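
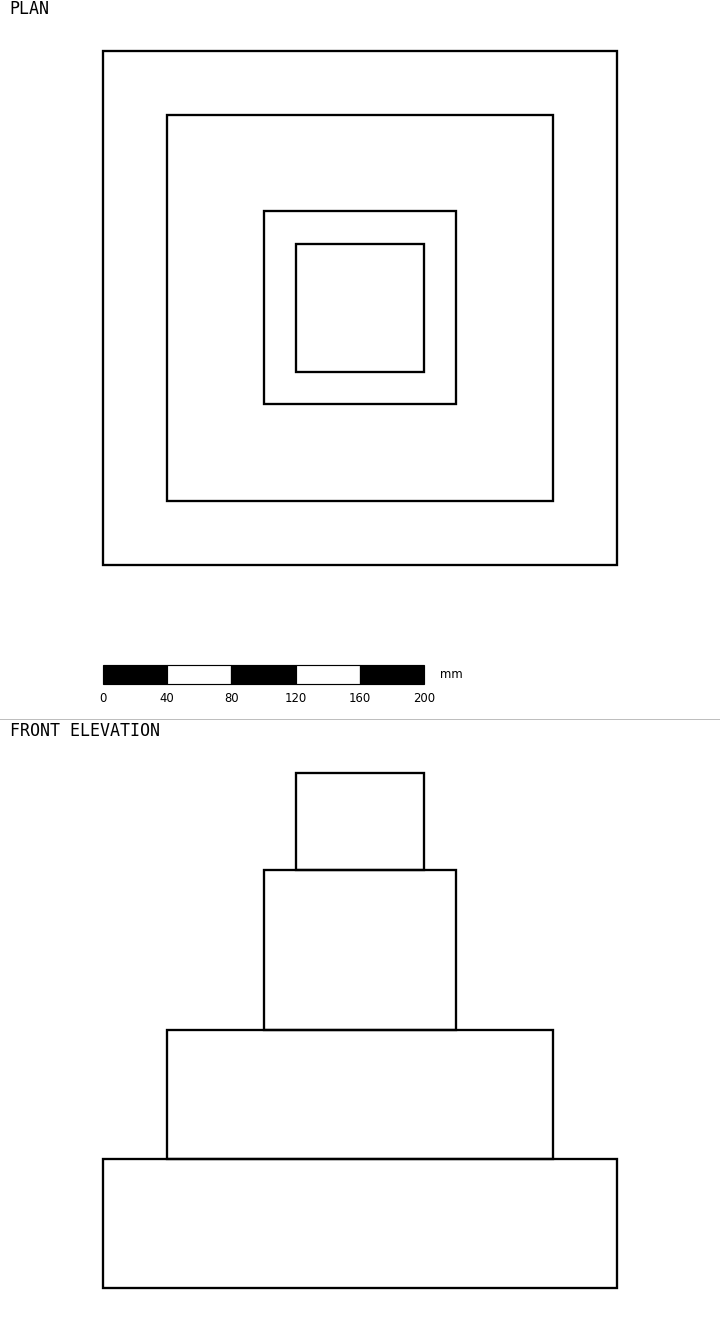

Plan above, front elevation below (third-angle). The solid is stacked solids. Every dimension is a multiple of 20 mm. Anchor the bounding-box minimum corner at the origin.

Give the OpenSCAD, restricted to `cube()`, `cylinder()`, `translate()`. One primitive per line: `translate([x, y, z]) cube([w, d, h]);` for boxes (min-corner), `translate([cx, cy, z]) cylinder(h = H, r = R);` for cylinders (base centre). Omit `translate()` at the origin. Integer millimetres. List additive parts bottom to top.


cube([320, 320, 80]);
translate([40, 40, 80]) cube([240, 240, 80]);
translate([100, 100, 160]) cube([120, 120, 100]);
translate([120, 120, 260]) cube([80, 80, 60]);


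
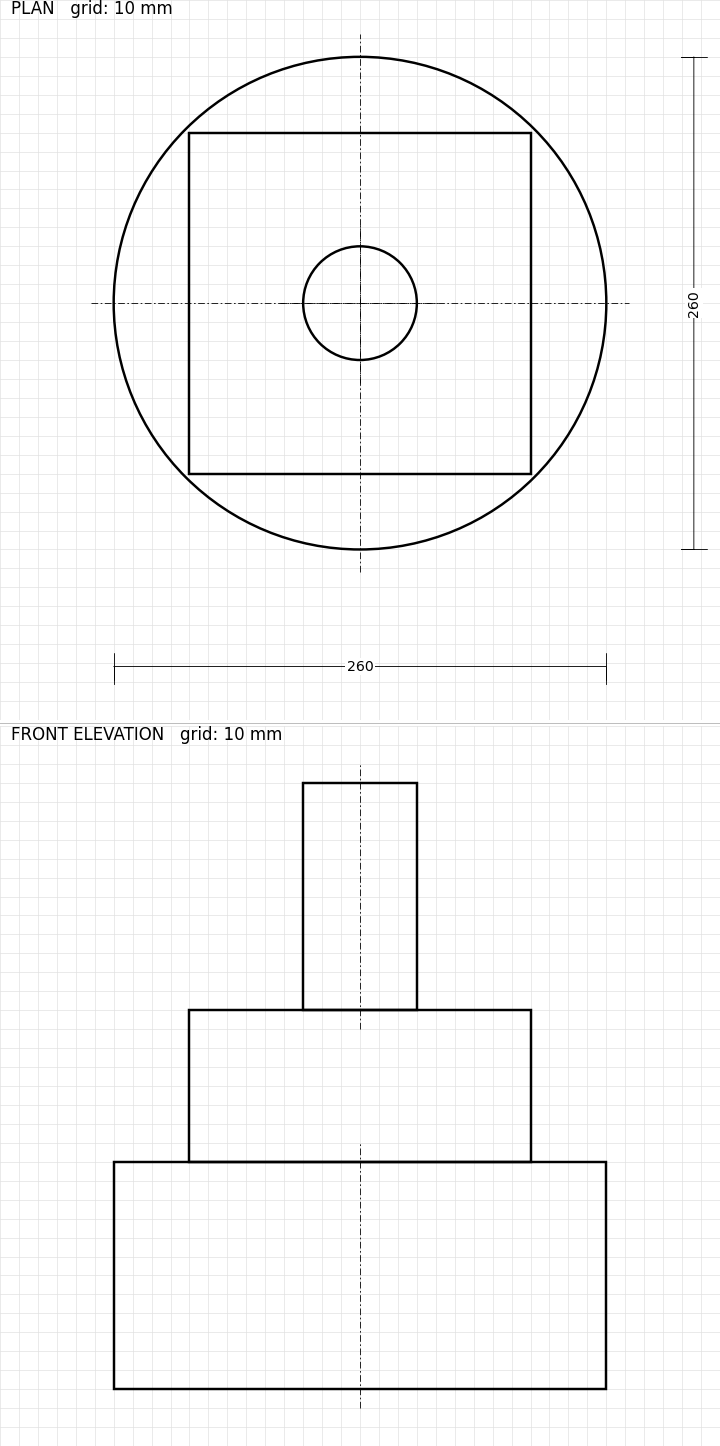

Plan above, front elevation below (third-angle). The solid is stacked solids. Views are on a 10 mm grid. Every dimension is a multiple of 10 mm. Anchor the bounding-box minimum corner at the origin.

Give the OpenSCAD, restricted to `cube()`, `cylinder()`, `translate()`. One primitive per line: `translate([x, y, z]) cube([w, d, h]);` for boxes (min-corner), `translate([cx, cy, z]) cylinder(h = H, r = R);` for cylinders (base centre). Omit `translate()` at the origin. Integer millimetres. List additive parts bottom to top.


translate([130, 130, 0]) cylinder(h = 120, r = 130);
translate([40, 40, 120]) cube([180, 180, 80]);
translate([130, 130, 200]) cylinder(h = 120, r = 30);


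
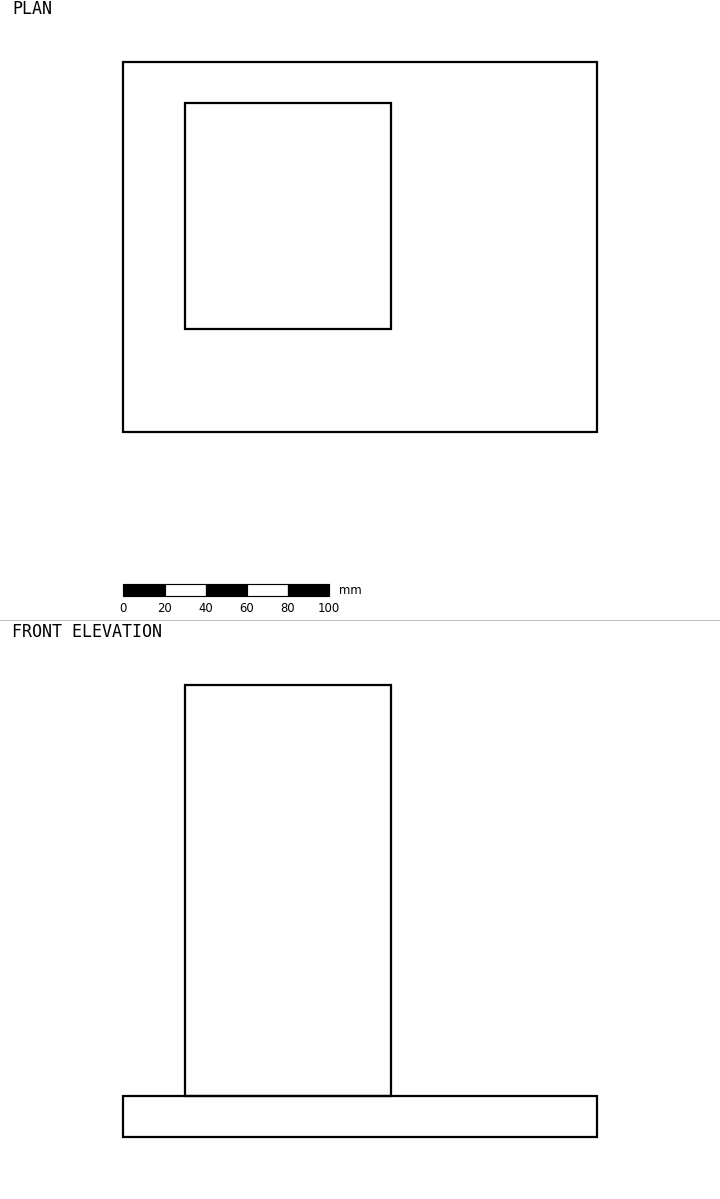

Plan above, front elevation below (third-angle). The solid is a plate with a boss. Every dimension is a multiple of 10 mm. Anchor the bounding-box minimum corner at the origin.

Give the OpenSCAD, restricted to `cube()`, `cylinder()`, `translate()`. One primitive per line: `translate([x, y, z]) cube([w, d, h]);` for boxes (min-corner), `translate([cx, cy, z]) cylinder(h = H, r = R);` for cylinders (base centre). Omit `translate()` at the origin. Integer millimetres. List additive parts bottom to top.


cube([230, 180, 20]);
translate([30, 50, 20]) cube([100, 110, 200]);


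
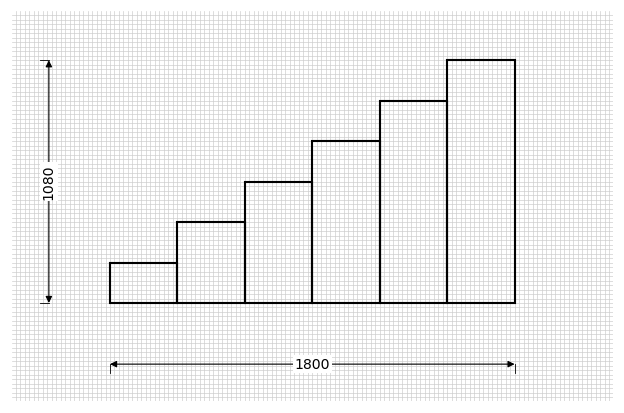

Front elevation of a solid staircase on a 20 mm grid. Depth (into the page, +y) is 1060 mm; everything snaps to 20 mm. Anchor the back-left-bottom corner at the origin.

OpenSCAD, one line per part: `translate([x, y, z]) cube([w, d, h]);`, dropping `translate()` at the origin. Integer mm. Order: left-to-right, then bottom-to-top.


cube([300, 1060, 180]);
translate([300, 0, 0]) cube([300, 1060, 360]);
translate([600, 0, 0]) cube([300, 1060, 540]);
translate([900, 0, 0]) cube([300, 1060, 720]);
translate([1200, 0, 0]) cube([300, 1060, 900]);
translate([1500, 0, 0]) cube([300, 1060, 1080]);


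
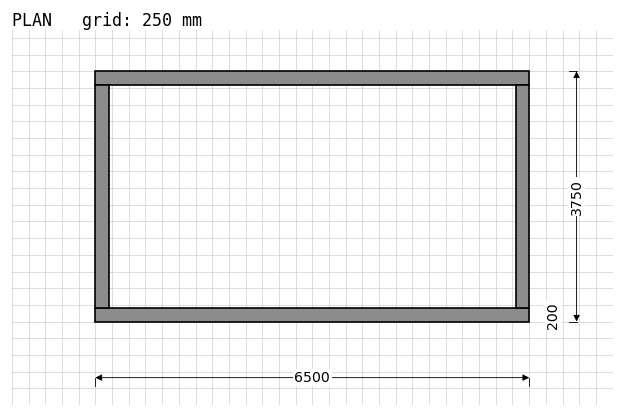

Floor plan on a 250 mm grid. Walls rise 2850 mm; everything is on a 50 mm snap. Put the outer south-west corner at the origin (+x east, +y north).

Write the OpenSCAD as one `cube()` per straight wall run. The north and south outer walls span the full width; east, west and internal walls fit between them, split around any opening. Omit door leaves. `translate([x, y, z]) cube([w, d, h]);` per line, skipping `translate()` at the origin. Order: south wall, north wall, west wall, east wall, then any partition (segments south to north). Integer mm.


cube([6500, 200, 2850]);
translate([0, 3550, 0]) cube([6500, 200, 2850]);
translate([0, 200, 0]) cube([200, 3350, 2850]);
translate([6300, 200, 0]) cube([200, 3350, 2850]);


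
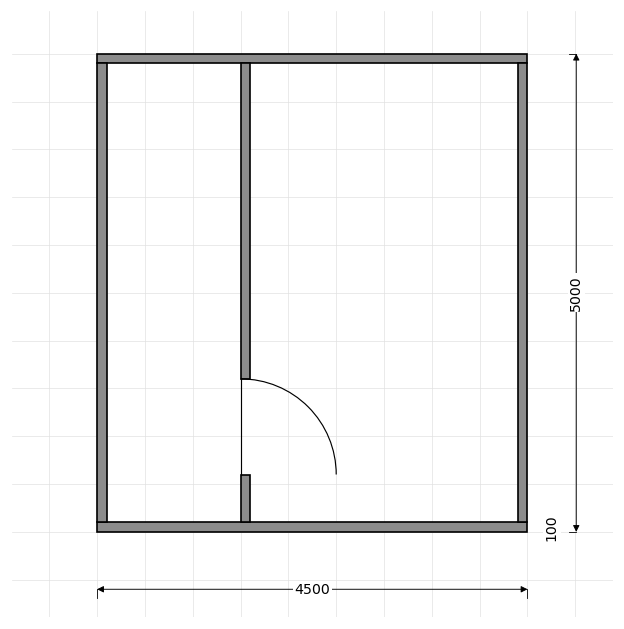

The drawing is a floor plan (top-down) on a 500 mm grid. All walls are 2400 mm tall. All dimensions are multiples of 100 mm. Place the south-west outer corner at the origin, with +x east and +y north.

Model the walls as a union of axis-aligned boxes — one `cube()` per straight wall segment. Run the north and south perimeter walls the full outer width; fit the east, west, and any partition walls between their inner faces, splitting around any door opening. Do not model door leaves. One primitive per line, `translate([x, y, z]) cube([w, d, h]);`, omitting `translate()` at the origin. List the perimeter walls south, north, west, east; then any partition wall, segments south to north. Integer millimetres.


cube([4500, 100, 2400]);
translate([0, 4900, 0]) cube([4500, 100, 2400]);
translate([0, 100, 0]) cube([100, 4800, 2400]);
translate([4400, 100, 0]) cube([100, 4800, 2400]);
translate([1500, 100, 0]) cube([100, 500, 2400]);
translate([1500, 1600, 0]) cube([100, 3300, 2400]);


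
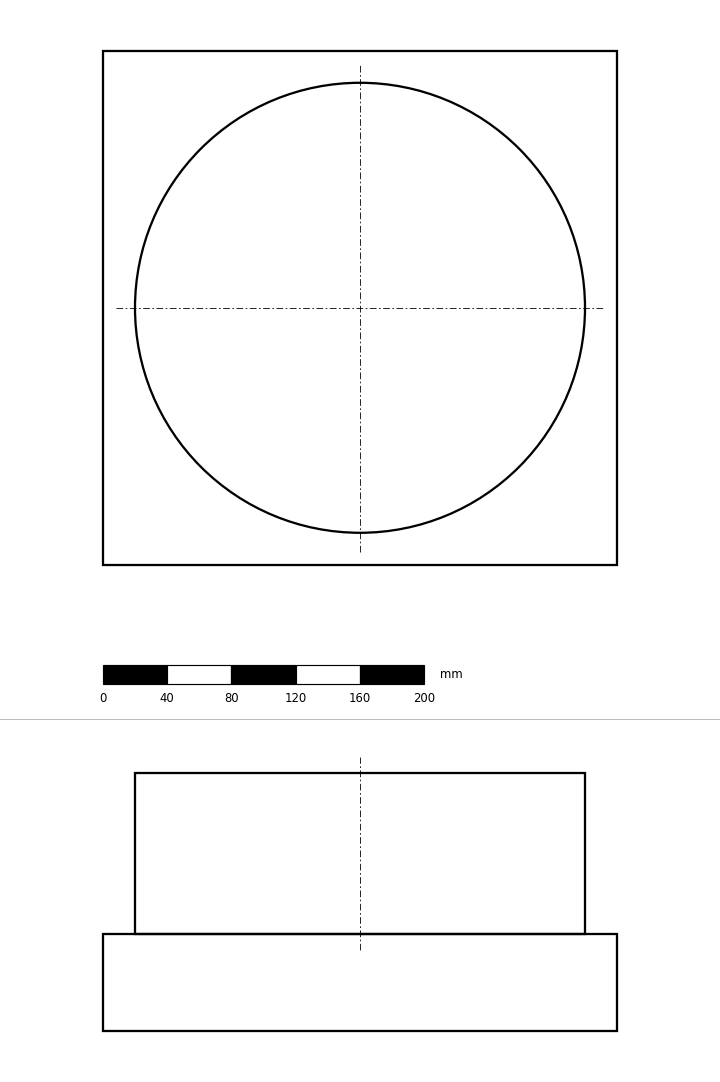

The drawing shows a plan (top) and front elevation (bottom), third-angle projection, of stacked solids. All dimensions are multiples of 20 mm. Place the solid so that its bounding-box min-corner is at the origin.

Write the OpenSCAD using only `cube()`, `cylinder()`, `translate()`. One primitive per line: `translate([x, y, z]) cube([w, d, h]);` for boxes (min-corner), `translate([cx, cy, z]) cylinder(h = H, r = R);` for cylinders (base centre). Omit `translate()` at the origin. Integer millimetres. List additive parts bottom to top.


cube([320, 320, 60]);
translate([160, 160, 60]) cylinder(h = 100, r = 140);


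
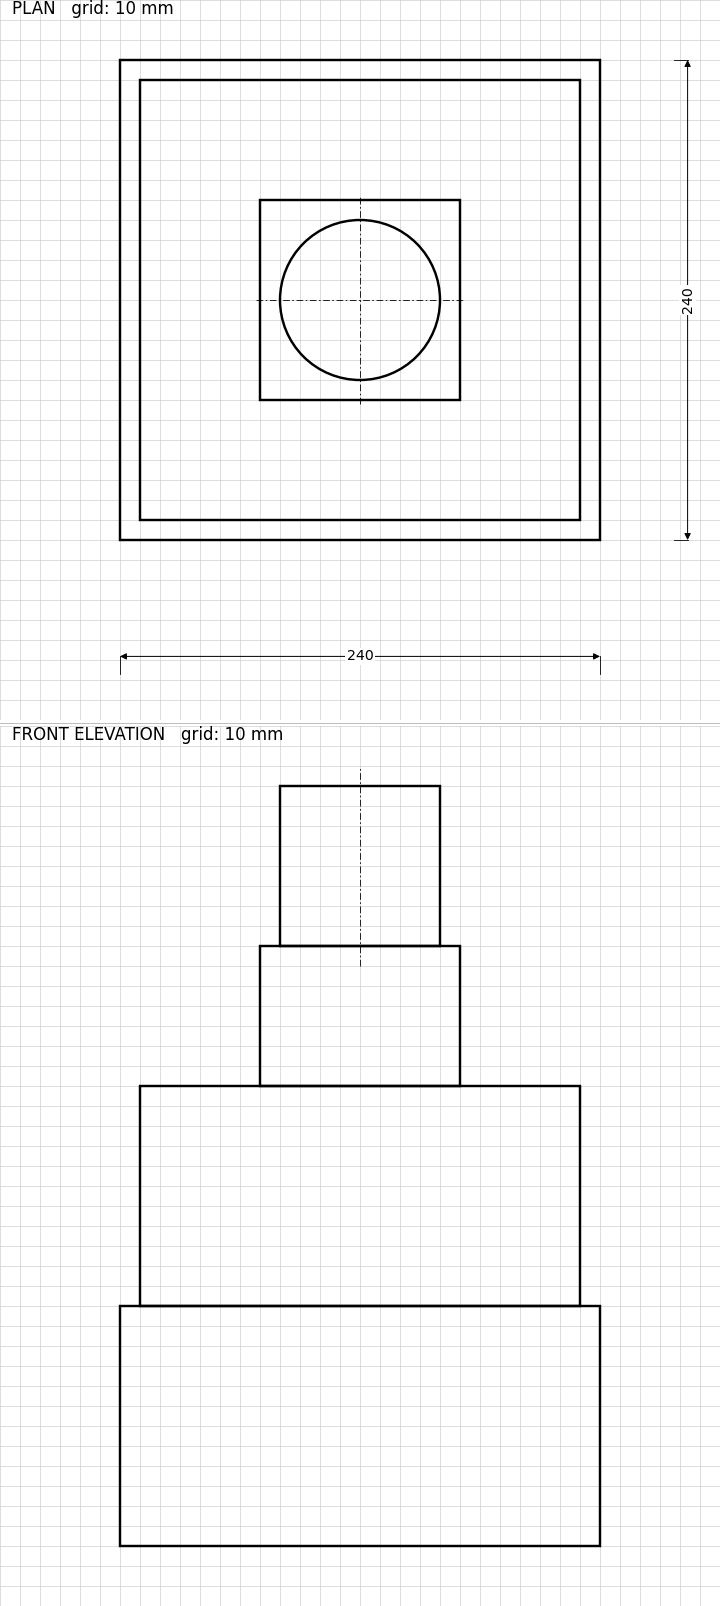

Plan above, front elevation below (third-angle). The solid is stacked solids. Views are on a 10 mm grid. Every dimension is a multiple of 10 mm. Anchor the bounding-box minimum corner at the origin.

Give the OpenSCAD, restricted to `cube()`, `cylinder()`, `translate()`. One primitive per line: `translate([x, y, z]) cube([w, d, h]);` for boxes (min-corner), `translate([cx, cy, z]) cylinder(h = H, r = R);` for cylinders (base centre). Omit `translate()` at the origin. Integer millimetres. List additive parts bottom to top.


cube([240, 240, 120]);
translate([10, 10, 120]) cube([220, 220, 110]);
translate([70, 70, 230]) cube([100, 100, 70]);
translate([120, 120, 300]) cylinder(h = 80, r = 40);


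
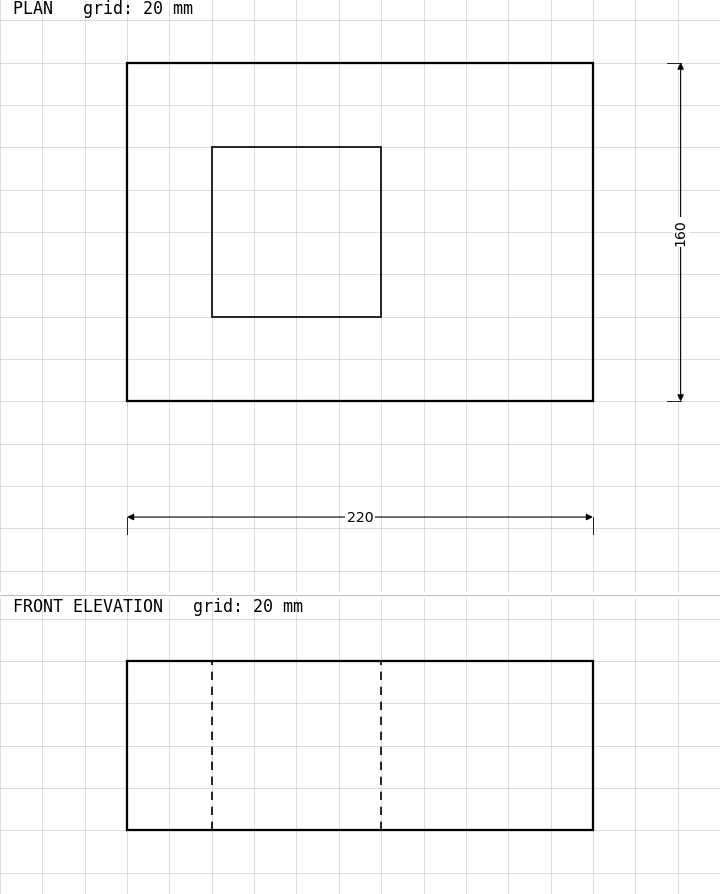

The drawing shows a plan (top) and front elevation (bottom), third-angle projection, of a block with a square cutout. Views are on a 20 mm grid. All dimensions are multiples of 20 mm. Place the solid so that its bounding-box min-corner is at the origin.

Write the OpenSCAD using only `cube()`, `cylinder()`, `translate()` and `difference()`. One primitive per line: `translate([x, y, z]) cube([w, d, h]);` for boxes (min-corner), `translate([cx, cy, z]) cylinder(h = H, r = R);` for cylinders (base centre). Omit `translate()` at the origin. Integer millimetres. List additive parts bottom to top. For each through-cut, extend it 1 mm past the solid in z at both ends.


difference() {
  cube([220, 160, 80]);
  translate([40, 40, -1]) cube([80, 80, 82]);
}


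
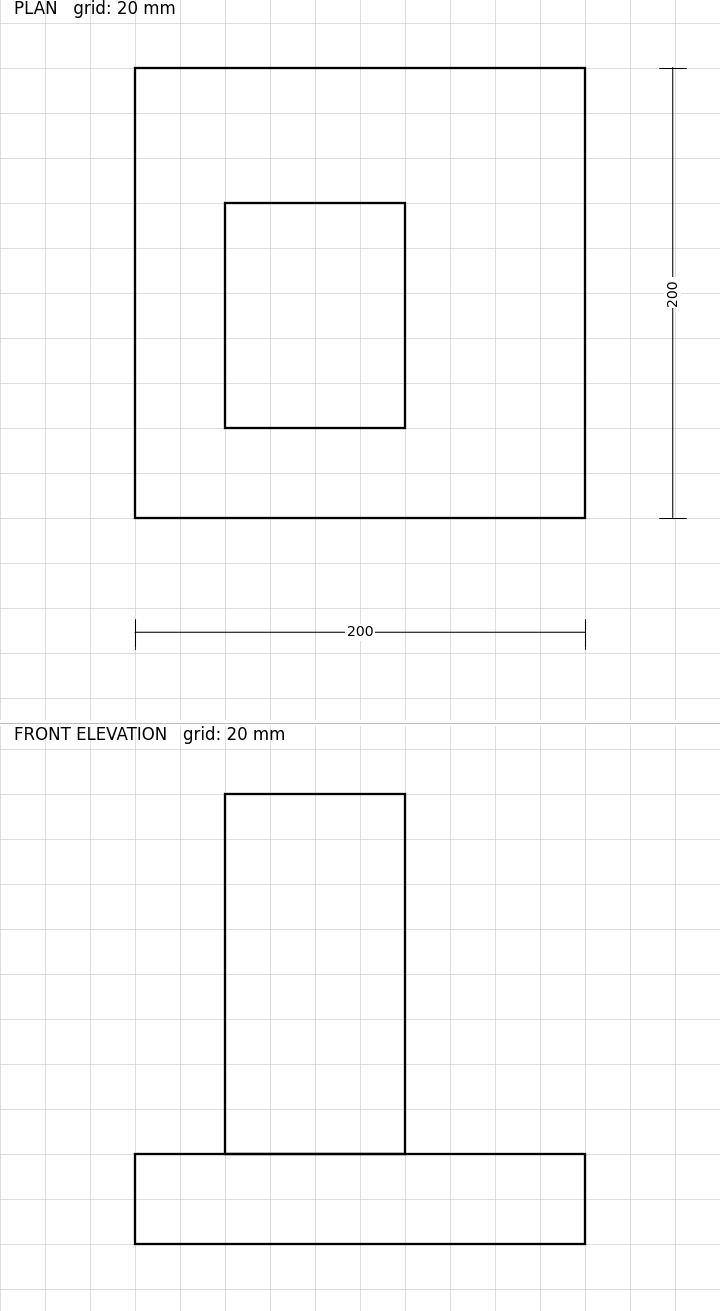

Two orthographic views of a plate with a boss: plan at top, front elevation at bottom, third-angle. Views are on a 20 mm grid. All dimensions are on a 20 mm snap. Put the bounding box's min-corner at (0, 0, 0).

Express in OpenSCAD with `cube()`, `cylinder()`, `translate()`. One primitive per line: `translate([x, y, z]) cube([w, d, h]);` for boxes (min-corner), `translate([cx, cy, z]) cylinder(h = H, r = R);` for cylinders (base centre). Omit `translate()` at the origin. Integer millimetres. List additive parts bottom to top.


cube([200, 200, 40]);
translate([40, 40, 40]) cube([80, 100, 160]);


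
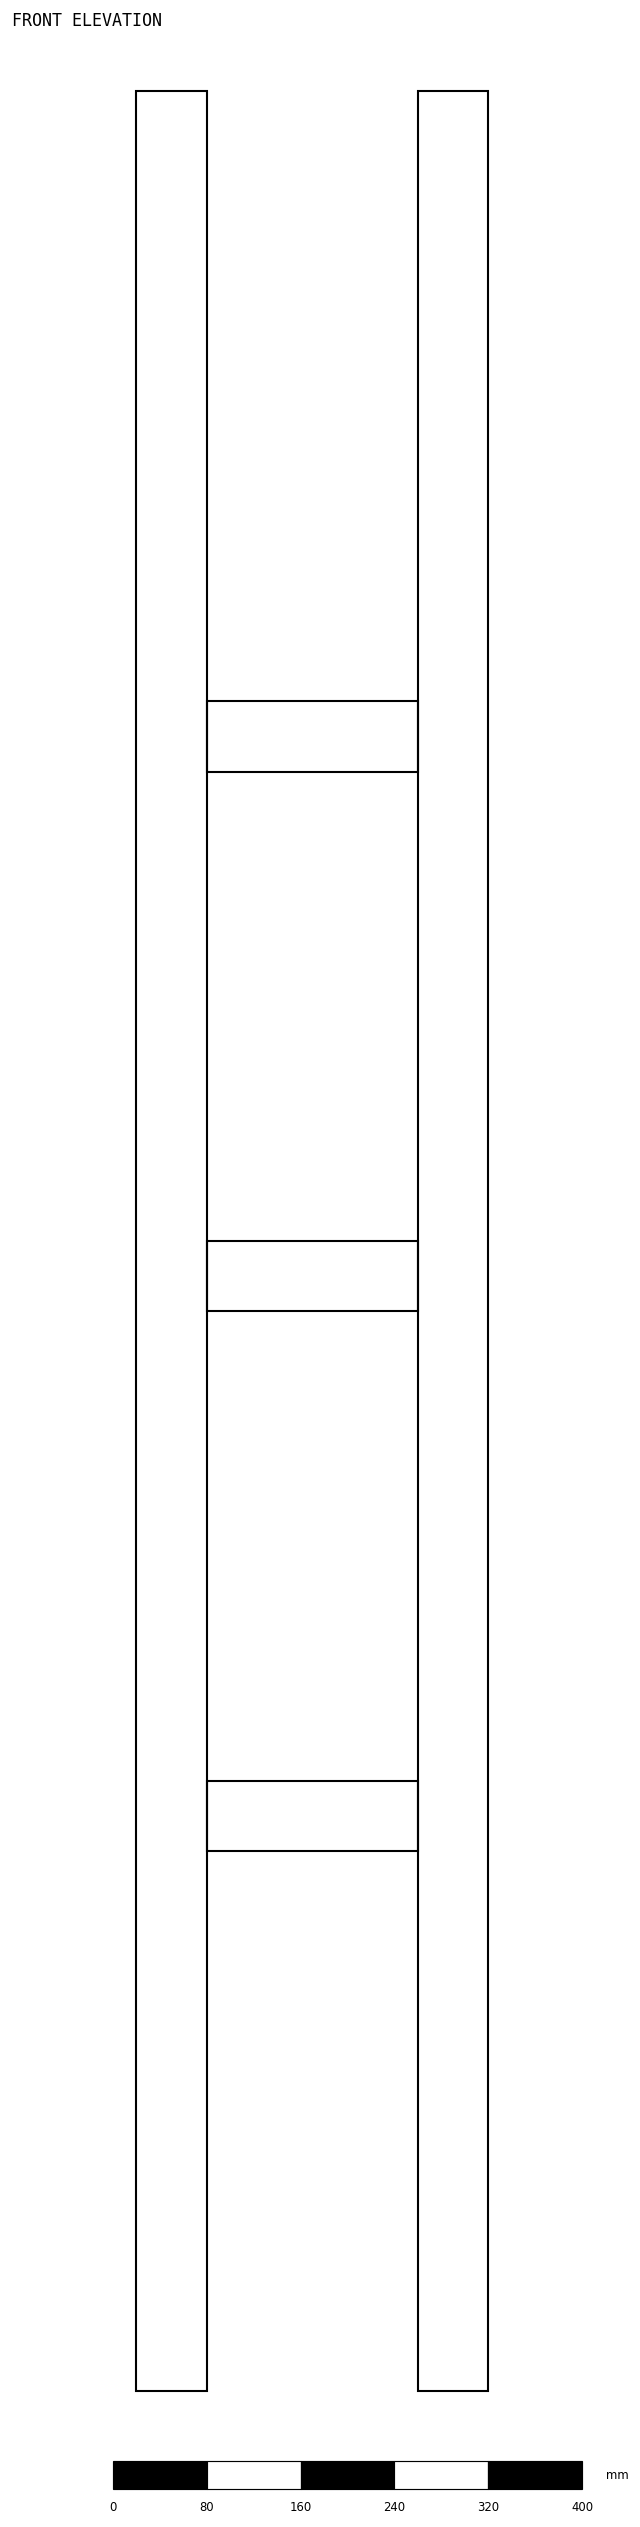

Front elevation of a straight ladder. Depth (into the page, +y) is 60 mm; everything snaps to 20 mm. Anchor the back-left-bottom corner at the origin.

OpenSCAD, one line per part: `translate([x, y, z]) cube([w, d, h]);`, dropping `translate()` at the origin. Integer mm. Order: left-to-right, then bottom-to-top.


cube([60, 60, 1960]);
translate([60, 0, 460]) cube([180, 60, 60]);
translate([60, 0, 920]) cube([180, 60, 60]);
translate([60, 0, 1380]) cube([180, 60, 60]);
translate([240, 0, 0]) cube([60, 60, 1960]);


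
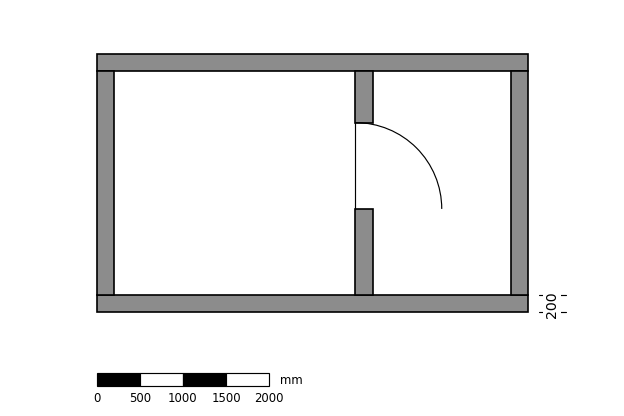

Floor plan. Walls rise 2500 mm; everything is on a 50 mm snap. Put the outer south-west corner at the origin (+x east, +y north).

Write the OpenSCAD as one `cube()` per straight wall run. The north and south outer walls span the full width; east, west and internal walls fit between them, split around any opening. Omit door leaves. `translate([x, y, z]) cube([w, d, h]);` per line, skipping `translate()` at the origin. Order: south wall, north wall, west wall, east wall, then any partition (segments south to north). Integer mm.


cube([5000, 200, 2500]);
translate([0, 2800, 0]) cube([5000, 200, 2500]);
translate([0, 200, 0]) cube([200, 2600, 2500]);
translate([4800, 200, 0]) cube([200, 2600, 2500]);
translate([3000, 200, 0]) cube([200, 1000, 2500]);
translate([3000, 2200, 0]) cube([200, 600, 2500]);


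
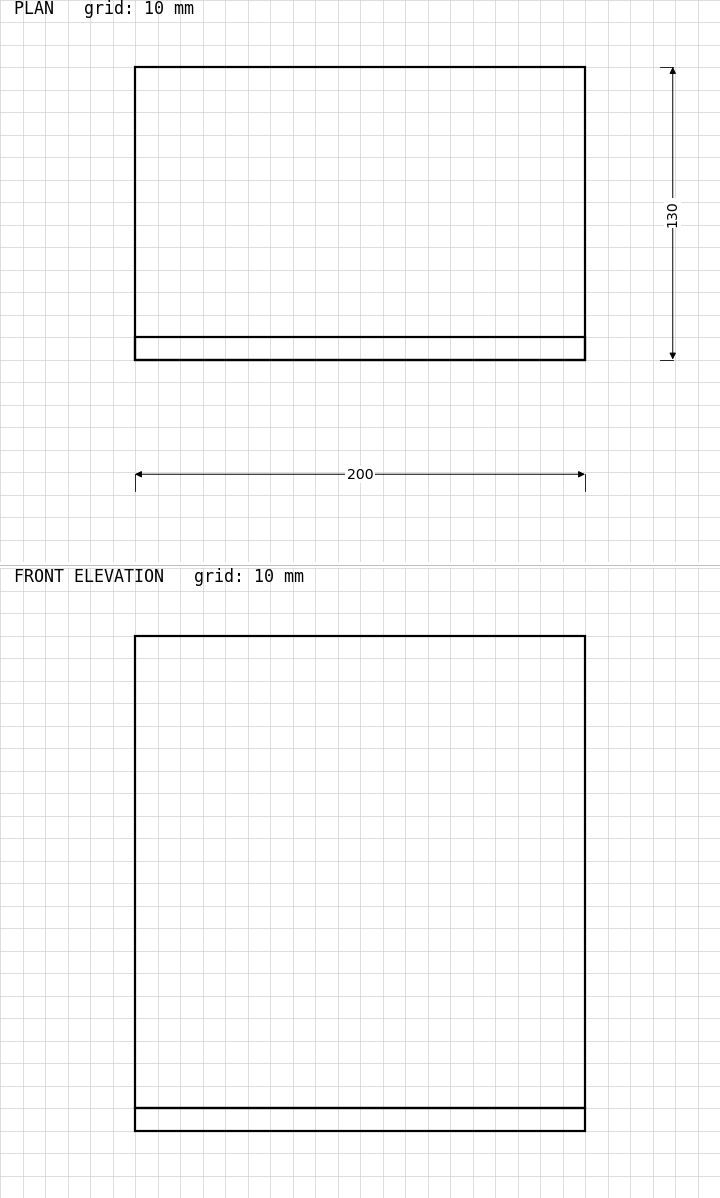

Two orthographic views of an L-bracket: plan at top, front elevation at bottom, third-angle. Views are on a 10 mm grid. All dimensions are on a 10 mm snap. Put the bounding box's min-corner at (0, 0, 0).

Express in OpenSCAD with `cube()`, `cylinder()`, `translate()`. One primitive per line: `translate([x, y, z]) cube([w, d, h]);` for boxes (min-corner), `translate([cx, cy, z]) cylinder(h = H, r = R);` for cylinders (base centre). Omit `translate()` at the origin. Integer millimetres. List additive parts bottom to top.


cube([200, 130, 10]);
translate([0, 0, 10]) cube([200, 10, 210]);


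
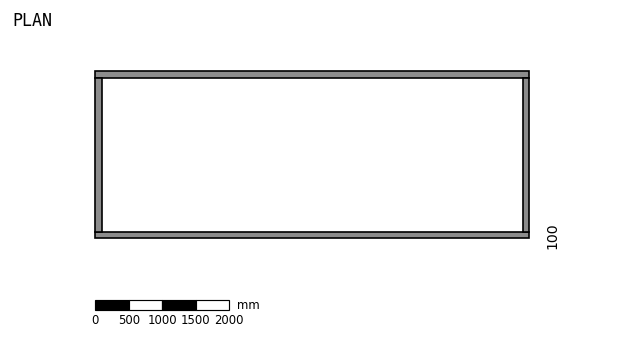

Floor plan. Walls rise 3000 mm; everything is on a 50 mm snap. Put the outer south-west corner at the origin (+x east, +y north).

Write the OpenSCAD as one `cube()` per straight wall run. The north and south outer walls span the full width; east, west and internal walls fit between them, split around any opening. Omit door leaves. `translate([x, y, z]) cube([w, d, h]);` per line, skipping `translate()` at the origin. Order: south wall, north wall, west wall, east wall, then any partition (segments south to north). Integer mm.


cube([6500, 100, 3000]);
translate([0, 2400, 0]) cube([6500, 100, 3000]);
translate([0, 100, 0]) cube([100, 2300, 3000]);
translate([6400, 100, 0]) cube([100, 2300, 3000]);


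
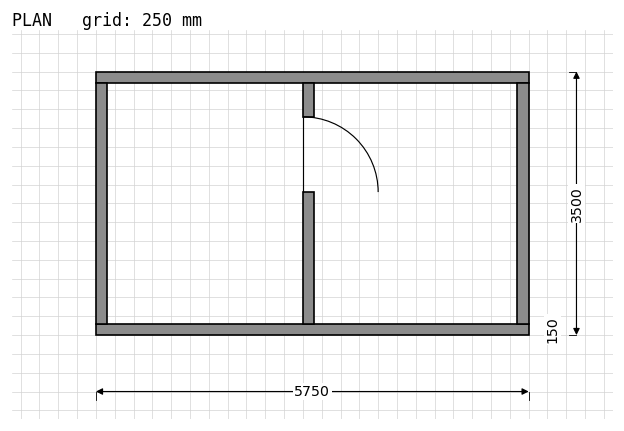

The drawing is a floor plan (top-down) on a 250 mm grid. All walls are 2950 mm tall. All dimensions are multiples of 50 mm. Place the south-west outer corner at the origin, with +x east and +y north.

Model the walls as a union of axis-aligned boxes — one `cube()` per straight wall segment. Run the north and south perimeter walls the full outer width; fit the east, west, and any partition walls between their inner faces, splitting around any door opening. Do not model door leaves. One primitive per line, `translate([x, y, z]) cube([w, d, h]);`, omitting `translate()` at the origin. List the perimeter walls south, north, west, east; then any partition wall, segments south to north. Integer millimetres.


cube([5750, 150, 2950]);
translate([0, 3350, 0]) cube([5750, 150, 2950]);
translate([0, 150, 0]) cube([150, 3200, 2950]);
translate([5600, 150, 0]) cube([150, 3200, 2950]);
translate([2750, 150, 0]) cube([150, 1750, 2950]);
translate([2750, 2900, 0]) cube([150, 450, 2950]);


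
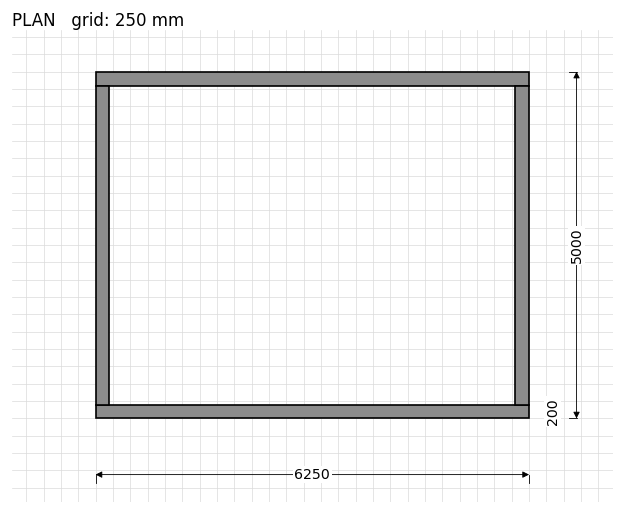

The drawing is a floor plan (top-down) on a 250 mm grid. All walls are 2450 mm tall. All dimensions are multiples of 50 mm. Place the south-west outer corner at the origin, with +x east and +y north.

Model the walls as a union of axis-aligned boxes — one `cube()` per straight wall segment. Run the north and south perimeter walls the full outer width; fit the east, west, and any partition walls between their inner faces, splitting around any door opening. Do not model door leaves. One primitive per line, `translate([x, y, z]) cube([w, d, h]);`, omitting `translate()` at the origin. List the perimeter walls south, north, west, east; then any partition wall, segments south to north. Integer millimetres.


cube([6250, 200, 2450]);
translate([0, 4800, 0]) cube([6250, 200, 2450]);
translate([0, 200, 0]) cube([200, 4600, 2450]);
translate([6050, 200, 0]) cube([200, 4600, 2450]);


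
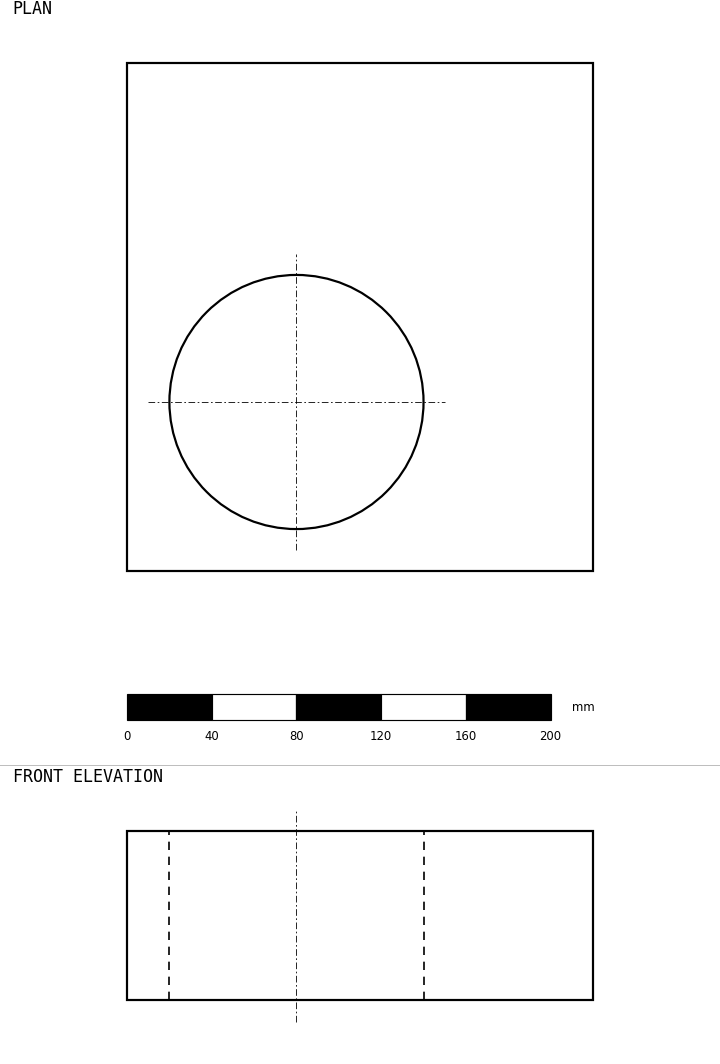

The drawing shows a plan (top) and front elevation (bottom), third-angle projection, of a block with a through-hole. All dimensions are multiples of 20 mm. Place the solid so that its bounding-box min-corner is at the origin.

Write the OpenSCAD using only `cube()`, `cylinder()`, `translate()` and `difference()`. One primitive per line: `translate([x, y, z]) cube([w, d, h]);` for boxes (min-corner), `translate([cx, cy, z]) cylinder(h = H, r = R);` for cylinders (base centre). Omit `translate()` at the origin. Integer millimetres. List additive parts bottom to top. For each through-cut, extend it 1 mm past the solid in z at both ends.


difference() {
  cube([220, 240, 80]);
  translate([80, 80, -1]) cylinder(h = 82, r = 60);
}


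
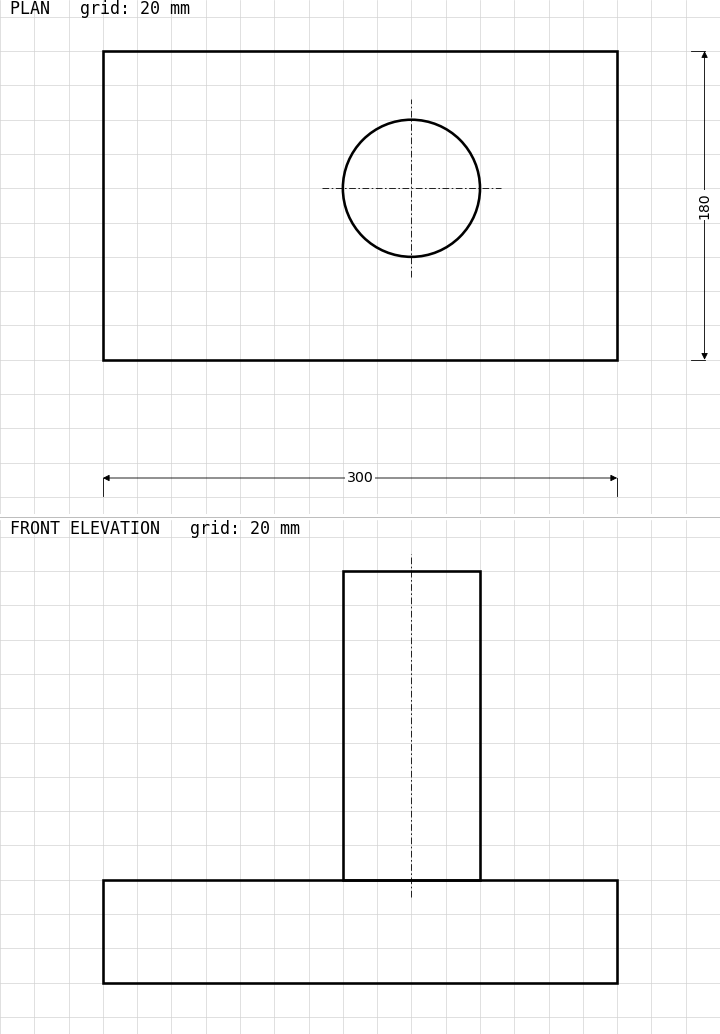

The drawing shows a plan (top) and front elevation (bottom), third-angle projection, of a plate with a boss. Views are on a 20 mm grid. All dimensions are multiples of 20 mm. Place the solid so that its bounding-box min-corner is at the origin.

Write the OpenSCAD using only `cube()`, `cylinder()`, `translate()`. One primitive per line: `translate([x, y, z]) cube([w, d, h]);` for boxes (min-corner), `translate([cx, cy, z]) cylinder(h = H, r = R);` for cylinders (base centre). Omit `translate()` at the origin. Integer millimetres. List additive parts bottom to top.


cube([300, 180, 60]);
translate([180, 100, 60]) cylinder(h = 180, r = 40);


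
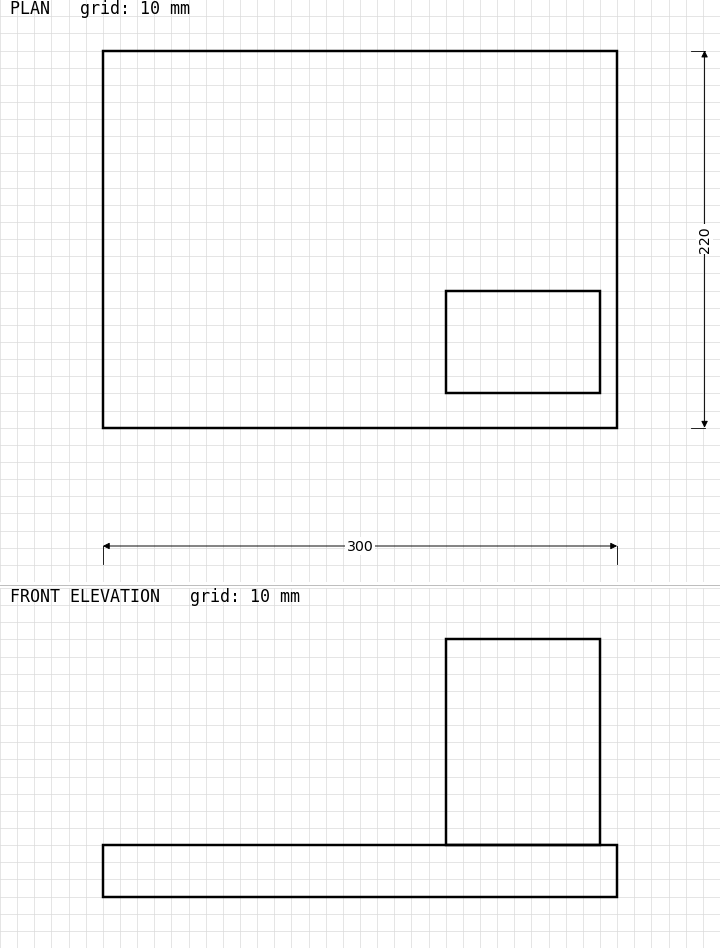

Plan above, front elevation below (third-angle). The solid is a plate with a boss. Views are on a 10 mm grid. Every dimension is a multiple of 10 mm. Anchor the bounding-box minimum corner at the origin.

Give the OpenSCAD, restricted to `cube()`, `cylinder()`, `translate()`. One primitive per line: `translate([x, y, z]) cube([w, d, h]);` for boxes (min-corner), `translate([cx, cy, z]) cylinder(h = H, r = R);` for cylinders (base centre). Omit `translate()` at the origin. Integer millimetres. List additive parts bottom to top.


cube([300, 220, 30]);
translate([200, 20, 30]) cube([90, 60, 120]);


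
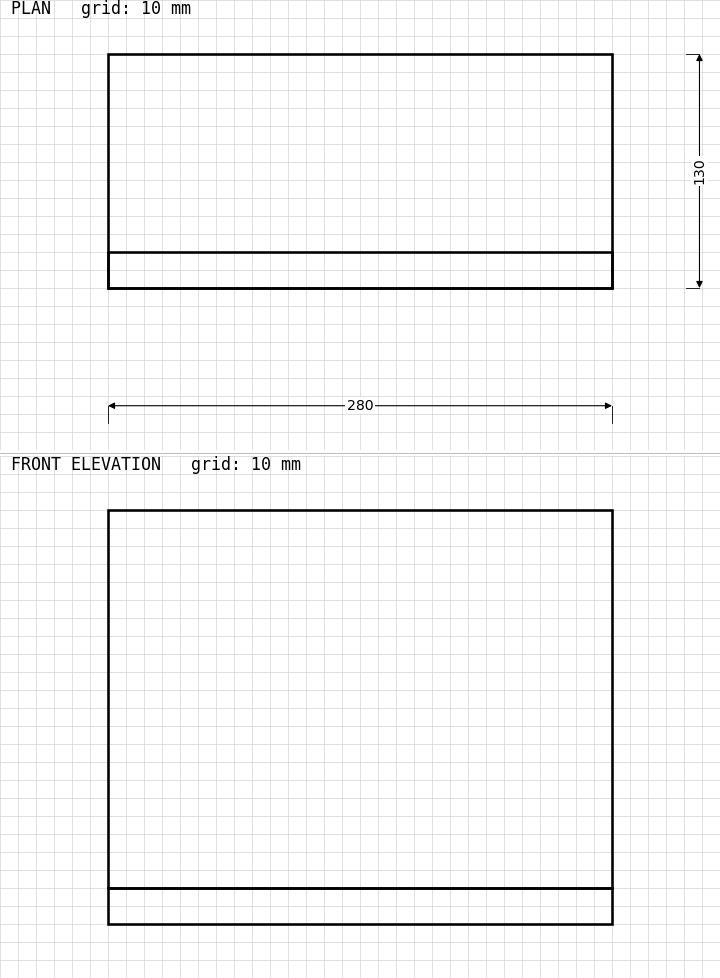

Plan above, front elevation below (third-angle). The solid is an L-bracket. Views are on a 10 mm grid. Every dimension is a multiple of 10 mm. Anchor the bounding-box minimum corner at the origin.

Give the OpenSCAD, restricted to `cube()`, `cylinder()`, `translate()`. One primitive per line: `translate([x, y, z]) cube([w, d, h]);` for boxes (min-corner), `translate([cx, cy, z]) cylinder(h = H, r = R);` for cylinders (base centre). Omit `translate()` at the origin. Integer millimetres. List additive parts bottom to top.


cube([280, 130, 20]);
translate([0, 0, 20]) cube([280, 20, 210]);


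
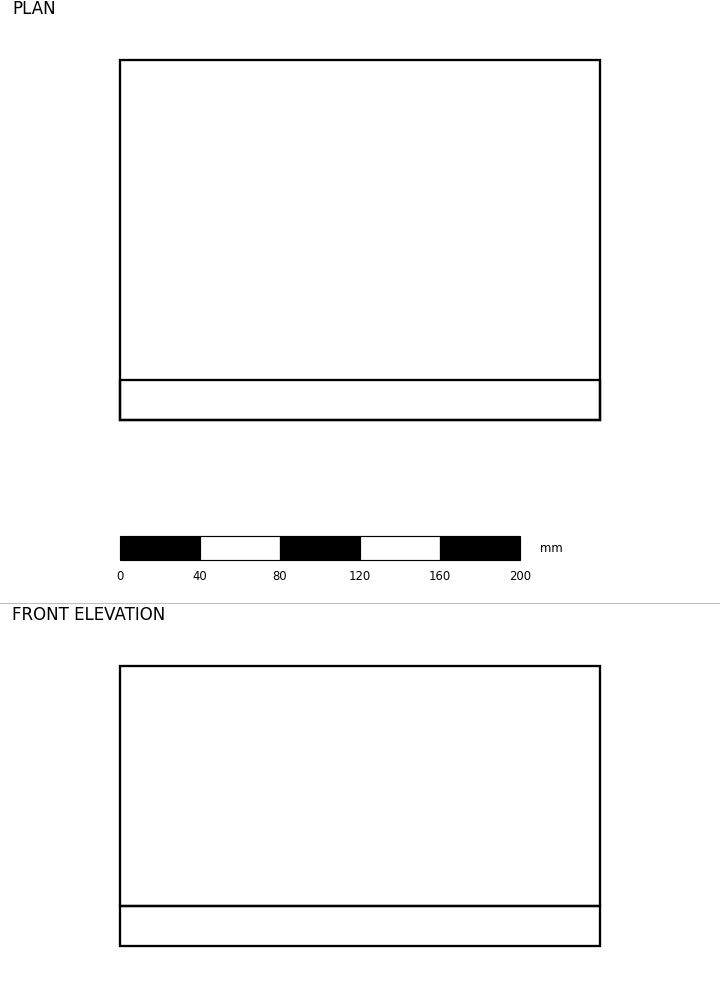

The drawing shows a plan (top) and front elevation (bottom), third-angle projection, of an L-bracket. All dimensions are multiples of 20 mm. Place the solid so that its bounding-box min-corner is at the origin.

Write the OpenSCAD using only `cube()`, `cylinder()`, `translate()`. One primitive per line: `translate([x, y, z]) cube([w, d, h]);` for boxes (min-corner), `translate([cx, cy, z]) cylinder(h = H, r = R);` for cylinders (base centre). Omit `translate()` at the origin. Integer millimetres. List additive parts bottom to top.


cube([240, 180, 20]);
translate([0, 0, 20]) cube([240, 20, 120]);


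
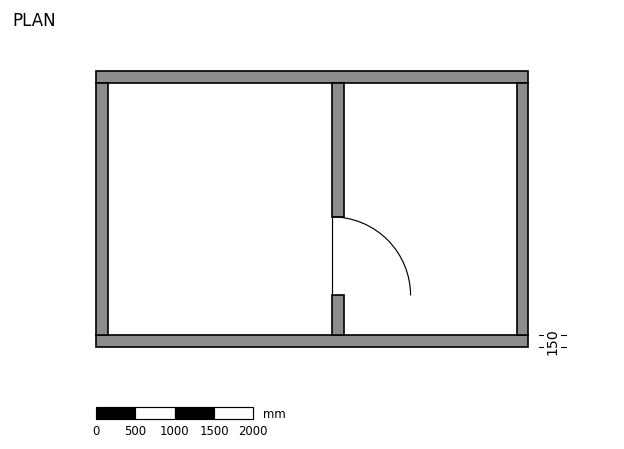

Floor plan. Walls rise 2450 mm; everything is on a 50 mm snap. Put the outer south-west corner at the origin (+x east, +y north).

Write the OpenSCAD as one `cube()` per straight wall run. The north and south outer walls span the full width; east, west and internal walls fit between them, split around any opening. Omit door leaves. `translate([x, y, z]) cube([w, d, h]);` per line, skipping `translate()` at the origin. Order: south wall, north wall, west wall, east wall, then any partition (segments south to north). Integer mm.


cube([5500, 150, 2450]);
translate([0, 3350, 0]) cube([5500, 150, 2450]);
translate([0, 150, 0]) cube([150, 3200, 2450]);
translate([5350, 150, 0]) cube([150, 3200, 2450]);
translate([3000, 150, 0]) cube([150, 500, 2450]);
translate([3000, 1650, 0]) cube([150, 1700, 2450]);


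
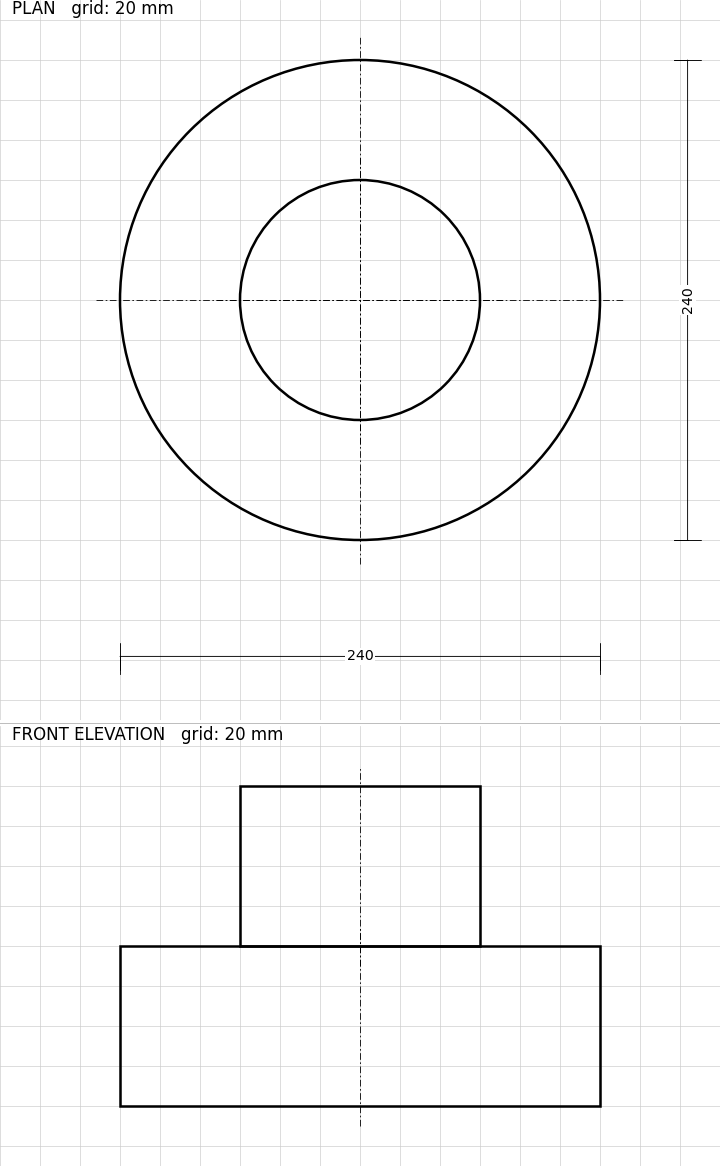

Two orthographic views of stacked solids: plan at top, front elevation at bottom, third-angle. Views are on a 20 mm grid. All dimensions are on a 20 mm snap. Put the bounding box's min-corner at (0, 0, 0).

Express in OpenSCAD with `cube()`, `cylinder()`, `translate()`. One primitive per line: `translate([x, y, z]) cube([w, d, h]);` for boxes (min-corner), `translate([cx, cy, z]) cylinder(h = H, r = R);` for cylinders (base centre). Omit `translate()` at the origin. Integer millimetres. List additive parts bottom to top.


translate([120, 120, 0]) cylinder(h = 80, r = 120);
translate([120, 120, 80]) cylinder(h = 80, r = 60);


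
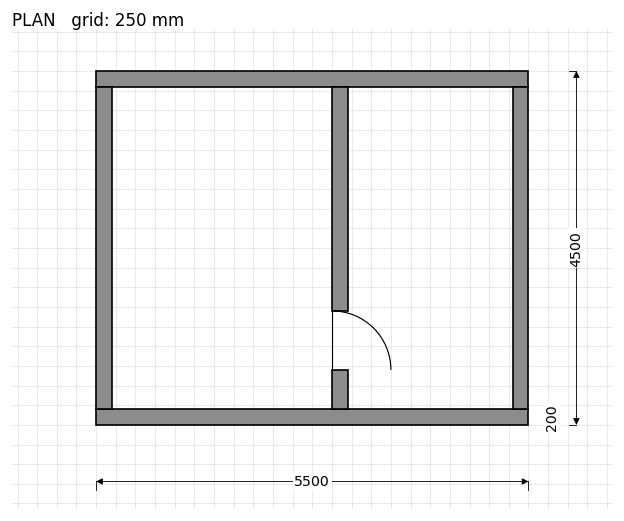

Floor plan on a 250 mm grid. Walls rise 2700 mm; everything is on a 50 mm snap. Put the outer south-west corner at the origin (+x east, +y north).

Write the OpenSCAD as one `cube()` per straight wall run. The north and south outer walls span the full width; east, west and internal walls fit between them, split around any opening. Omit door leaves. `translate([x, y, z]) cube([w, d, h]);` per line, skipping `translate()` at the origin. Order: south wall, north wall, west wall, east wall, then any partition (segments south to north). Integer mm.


cube([5500, 200, 2700]);
translate([0, 4300, 0]) cube([5500, 200, 2700]);
translate([0, 200, 0]) cube([200, 4100, 2700]);
translate([5300, 200, 0]) cube([200, 4100, 2700]);
translate([3000, 200, 0]) cube([200, 500, 2700]);
translate([3000, 1450, 0]) cube([200, 2850, 2700]);


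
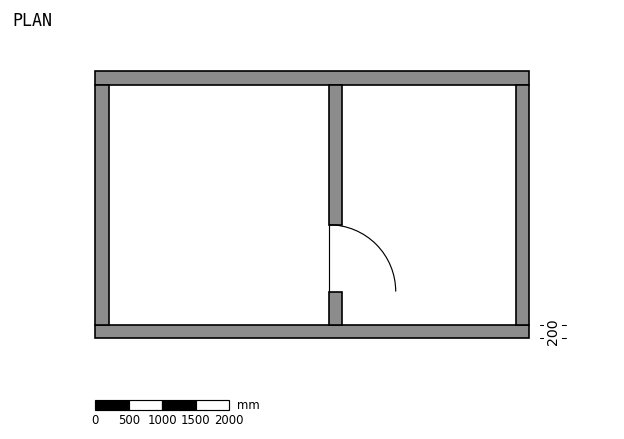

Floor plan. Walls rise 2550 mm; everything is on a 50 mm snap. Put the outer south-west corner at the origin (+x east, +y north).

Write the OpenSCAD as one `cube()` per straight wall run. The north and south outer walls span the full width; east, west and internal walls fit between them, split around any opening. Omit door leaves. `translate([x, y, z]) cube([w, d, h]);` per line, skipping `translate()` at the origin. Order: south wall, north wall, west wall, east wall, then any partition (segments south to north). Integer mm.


cube([6500, 200, 2550]);
translate([0, 3800, 0]) cube([6500, 200, 2550]);
translate([0, 200, 0]) cube([200, 3600, 2550]);
translate([6300, 200, 0]) cube([200, 3600, 2550]);
translate([3500, 200, 0]) cube([200, 500, 2550]);
translate([3500, 1700, 0]) cube([200, 2100, 2550]);


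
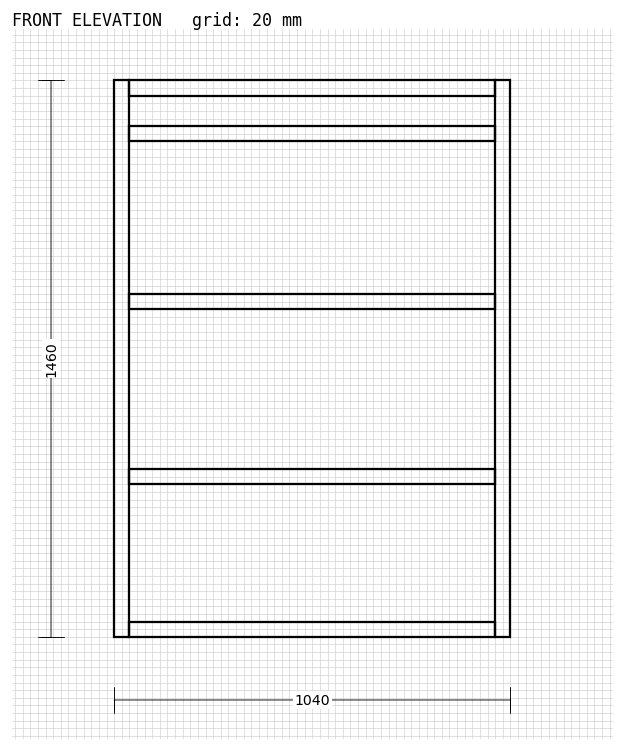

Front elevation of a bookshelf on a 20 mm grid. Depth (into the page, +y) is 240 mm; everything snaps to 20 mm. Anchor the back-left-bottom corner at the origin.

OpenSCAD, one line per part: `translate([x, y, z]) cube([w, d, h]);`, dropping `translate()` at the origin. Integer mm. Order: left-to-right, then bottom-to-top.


cube([40, 240, 1460]);
translate([40, 0, 0]) cube([960, 240, 40]);
translate([40, 0, 400]) cube([960, 240, 40]);
translate([40, 0, 860]) cube([960, 240, 40]);
translate([40, 0, 1300]) cube([960, 240, 40]);
translate([40, 0, 1420]) cube([960, 240, 40]);
translate([1000, 0, 0]) cube([40, 240, 1460]);


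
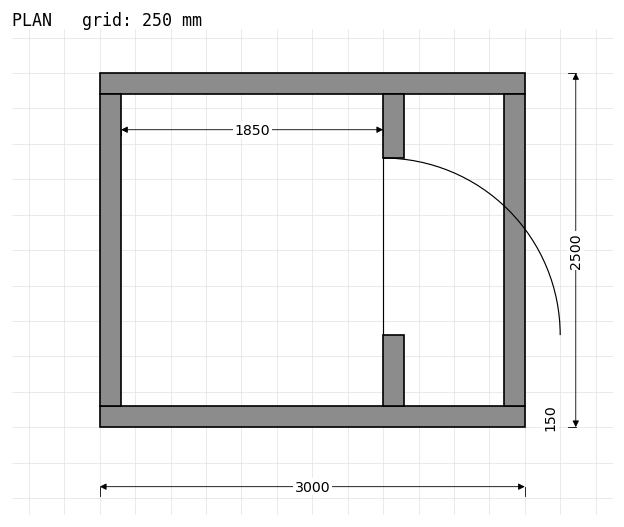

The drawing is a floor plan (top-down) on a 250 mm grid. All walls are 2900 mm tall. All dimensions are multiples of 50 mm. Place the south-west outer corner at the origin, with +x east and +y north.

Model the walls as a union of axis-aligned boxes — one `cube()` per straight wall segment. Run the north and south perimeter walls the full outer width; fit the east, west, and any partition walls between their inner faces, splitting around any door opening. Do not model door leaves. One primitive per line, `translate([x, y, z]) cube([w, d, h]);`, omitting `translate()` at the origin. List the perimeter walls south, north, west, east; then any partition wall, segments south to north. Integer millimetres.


cube([3000, 150, 2900]);
translate([0, 2350, 0]) cube([3000, 150, 2900]);
translate([0, 150, 0]) cube([150, 2200, 2900]);
translate([2850, 150, 0]) cube([150, 2200, 2900]);
translate([2000, 150, 0]) cube([150, 500, 2900]);
translate([2000, 1900, 0]) cube([150, 450, 2900]);


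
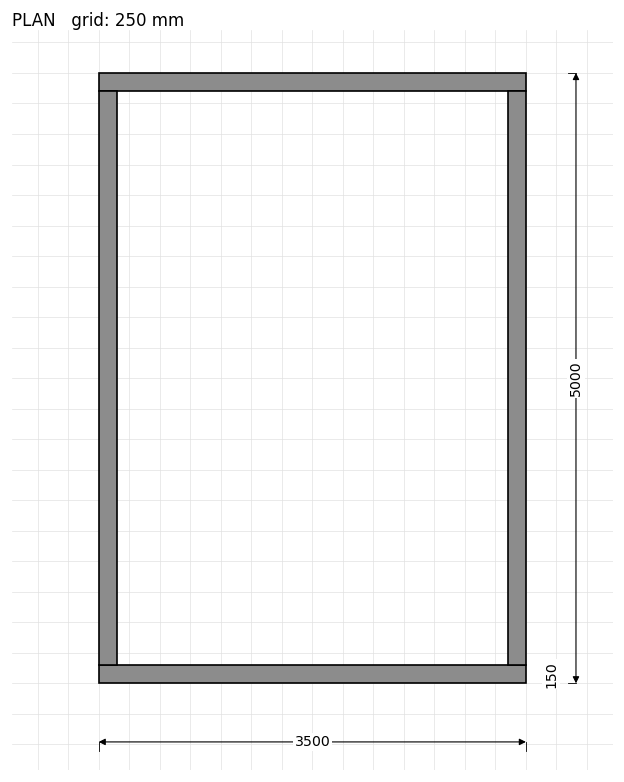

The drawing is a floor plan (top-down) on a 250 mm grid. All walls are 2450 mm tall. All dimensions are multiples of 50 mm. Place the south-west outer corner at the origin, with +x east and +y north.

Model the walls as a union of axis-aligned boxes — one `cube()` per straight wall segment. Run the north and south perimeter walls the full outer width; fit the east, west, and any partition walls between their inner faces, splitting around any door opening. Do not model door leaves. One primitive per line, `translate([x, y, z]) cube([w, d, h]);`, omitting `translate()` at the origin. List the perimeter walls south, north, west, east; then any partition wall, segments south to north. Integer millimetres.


cube([3500, 150, 2450]);
translate([0, 4850, 0]) cube([3500, 150, 2450]);
translate([0, 150, 0]) cube([150, 4700, 2450]);
translate([3350, 150, 0]) cube([150, 4700, 2450]);


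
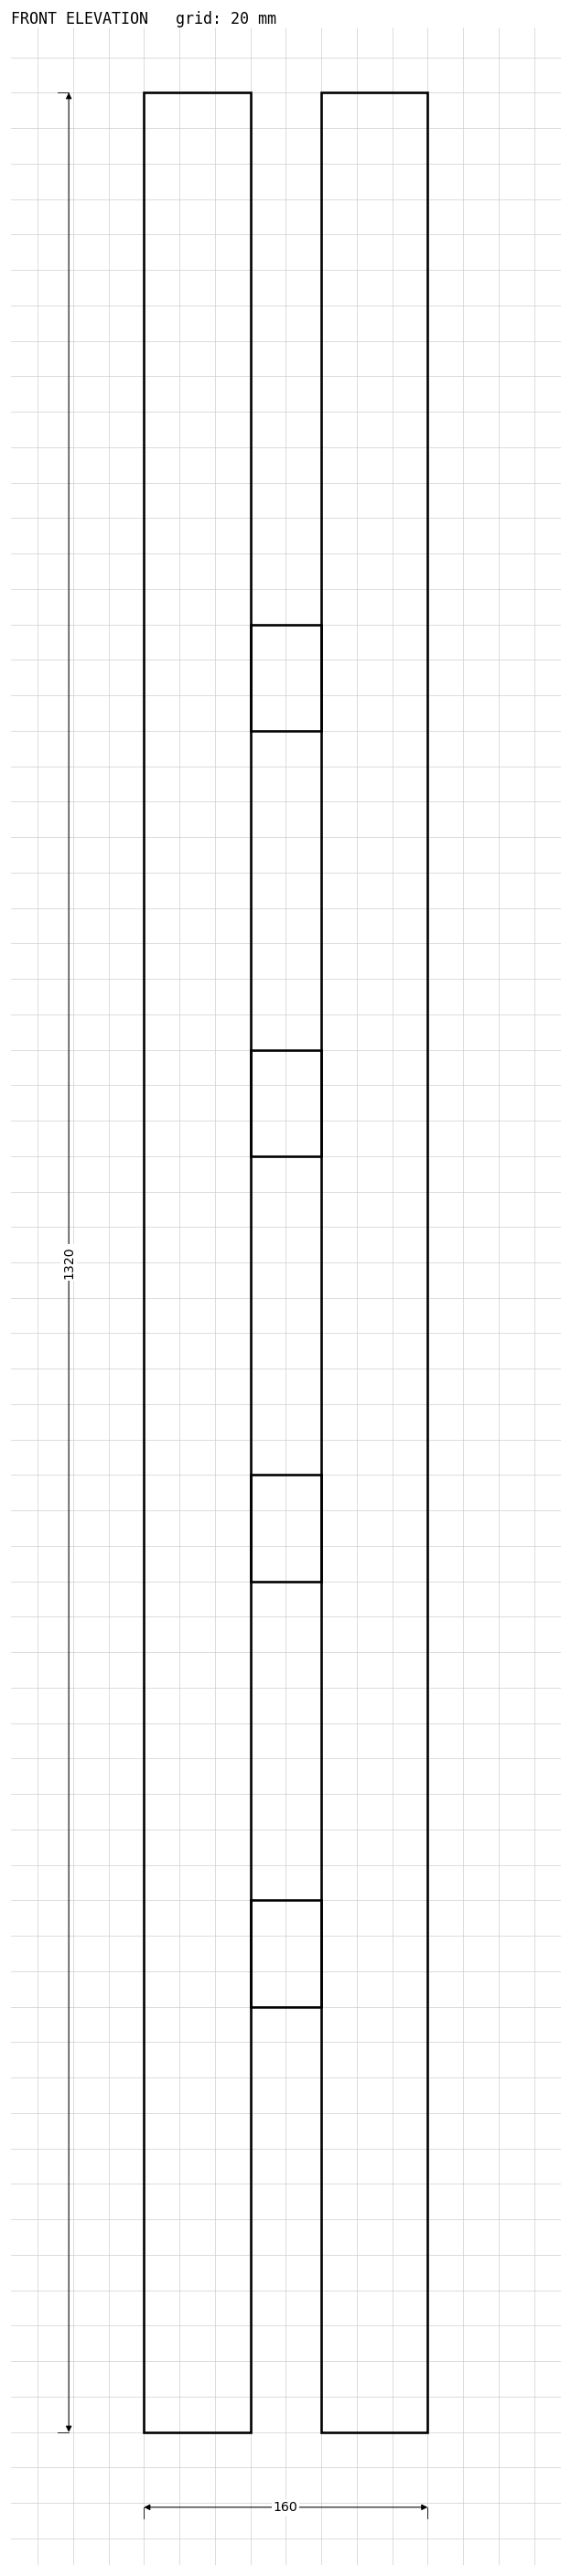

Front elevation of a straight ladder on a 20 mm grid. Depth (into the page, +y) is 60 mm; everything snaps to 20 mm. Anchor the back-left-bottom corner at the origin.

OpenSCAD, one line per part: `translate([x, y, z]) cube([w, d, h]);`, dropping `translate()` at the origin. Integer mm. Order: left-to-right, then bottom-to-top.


cube([60, 60, 1320]);
translate([60, 0, 240]) cube([40, 60, 60]);
translate([60, 0, 480]) cube([40, 60, 60]);
translate([60, 0, 720]) cube([40, 60, 60]);
translate([60, 0, 960]) cube([40, 60, 60]);
translate([100, 0, 0]) cube([60, 60, 1320]);


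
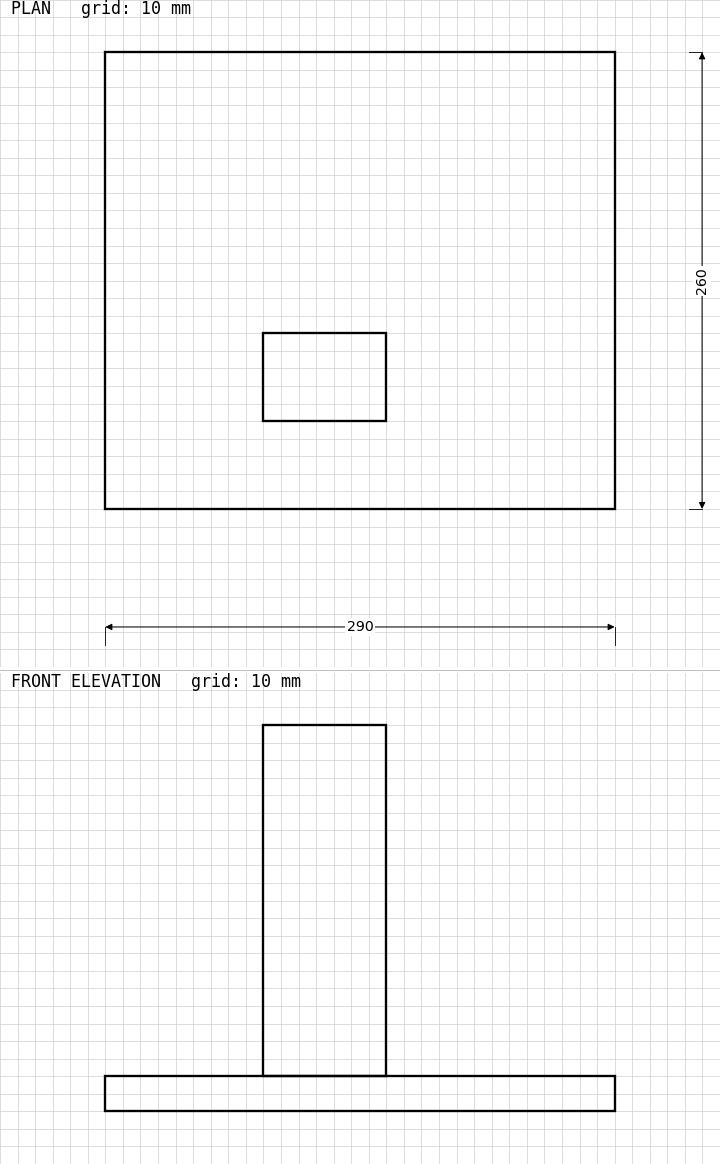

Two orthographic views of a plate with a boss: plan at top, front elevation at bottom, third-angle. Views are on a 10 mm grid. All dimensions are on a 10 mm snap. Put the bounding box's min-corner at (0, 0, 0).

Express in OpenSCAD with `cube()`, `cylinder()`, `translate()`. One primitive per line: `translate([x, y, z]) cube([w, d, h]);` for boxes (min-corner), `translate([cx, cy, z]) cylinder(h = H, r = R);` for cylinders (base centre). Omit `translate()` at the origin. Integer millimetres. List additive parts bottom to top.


cube([290, 260, 20]);
translate([90, 50, 20]) cube([70, 50, 200]);


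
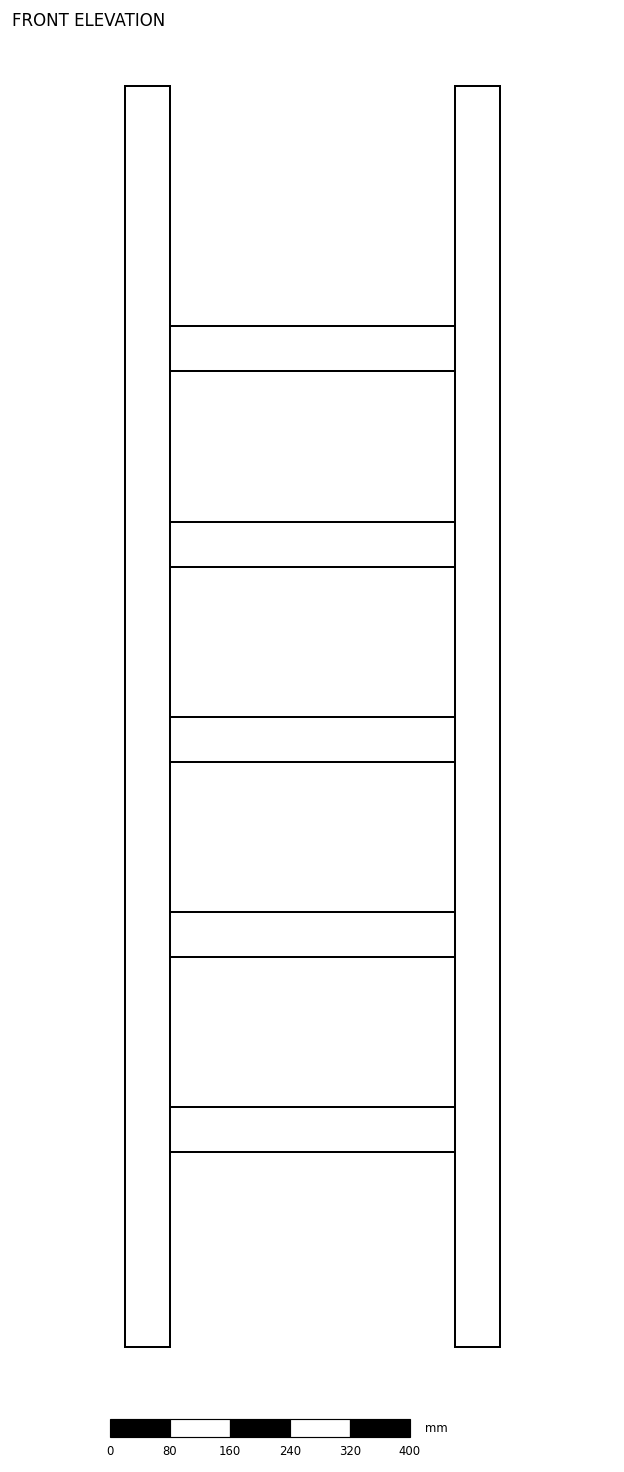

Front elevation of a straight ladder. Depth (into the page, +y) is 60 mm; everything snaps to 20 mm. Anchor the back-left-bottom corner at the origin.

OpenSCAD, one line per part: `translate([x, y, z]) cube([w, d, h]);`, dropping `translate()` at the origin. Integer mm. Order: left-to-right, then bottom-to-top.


cube([60, 60, 1680]);
translate([60, 0, 260]) cube([380, 60, 60]);
translate([60, 0, 520]) cube([380, 60, 60]);
translate([60, 0, 780]) cube([380, 60, 60]);
translate([60, 0, 1040]) cube([380, 60, 60]);
translate([60, 0, 1300]) cube([380, 60, 60]);
translate([440, 0, 0]) cube([60, 60, 1680]);


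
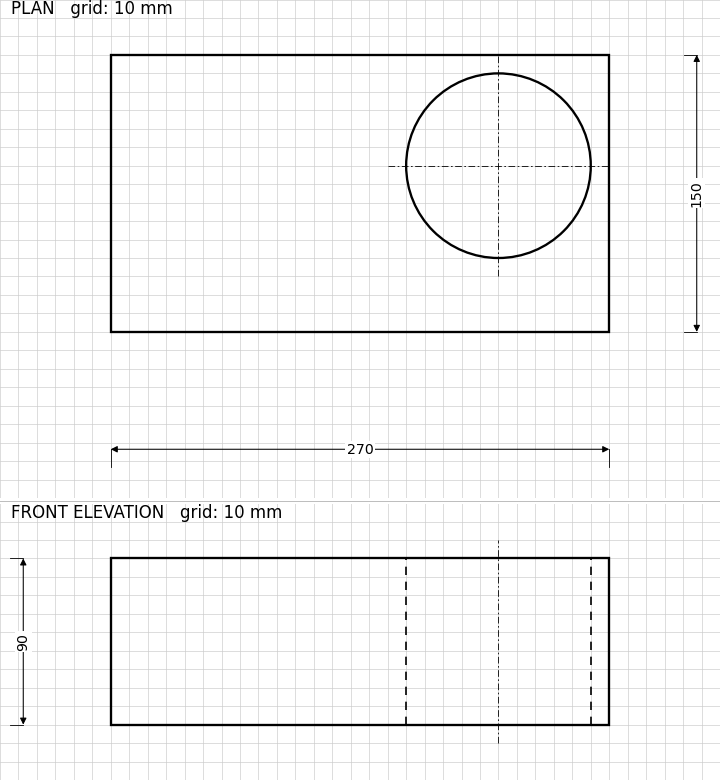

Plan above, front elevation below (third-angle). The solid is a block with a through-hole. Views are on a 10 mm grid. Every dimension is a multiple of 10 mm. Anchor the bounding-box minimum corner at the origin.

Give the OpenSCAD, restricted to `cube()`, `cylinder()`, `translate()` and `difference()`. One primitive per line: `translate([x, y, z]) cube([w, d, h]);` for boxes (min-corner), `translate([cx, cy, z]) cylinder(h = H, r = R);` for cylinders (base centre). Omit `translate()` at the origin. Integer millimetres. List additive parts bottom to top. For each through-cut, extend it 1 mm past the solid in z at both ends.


difference() {
  cube([270, 150, 90]);
  translate([210, 90, -1]) cylinder(h = 92, r = 50);
}


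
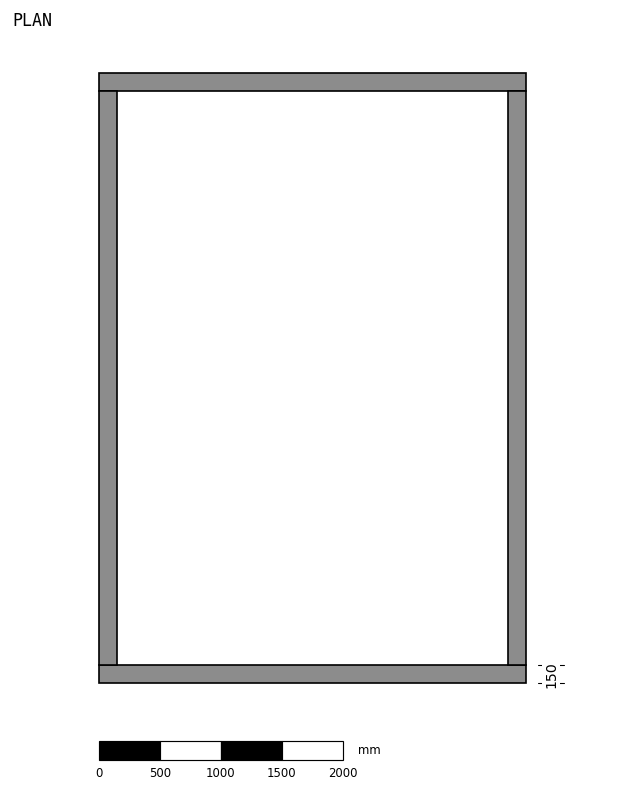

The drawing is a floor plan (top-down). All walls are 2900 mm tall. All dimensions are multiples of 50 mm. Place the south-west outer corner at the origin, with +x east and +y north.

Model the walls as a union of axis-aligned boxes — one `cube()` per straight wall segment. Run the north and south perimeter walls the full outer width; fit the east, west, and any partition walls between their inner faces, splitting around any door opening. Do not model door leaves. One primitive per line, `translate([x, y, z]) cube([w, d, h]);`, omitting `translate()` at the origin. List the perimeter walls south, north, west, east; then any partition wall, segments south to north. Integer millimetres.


cube([3500, 150, 2900]);
translate([0, 4850, 0]) cube([3500, 150, 2900]);
translate([0, 150, 0]) cube([150, 4700, 2900]);
translate([3350, 150, 0]) cube([150, 4700, 2900]);


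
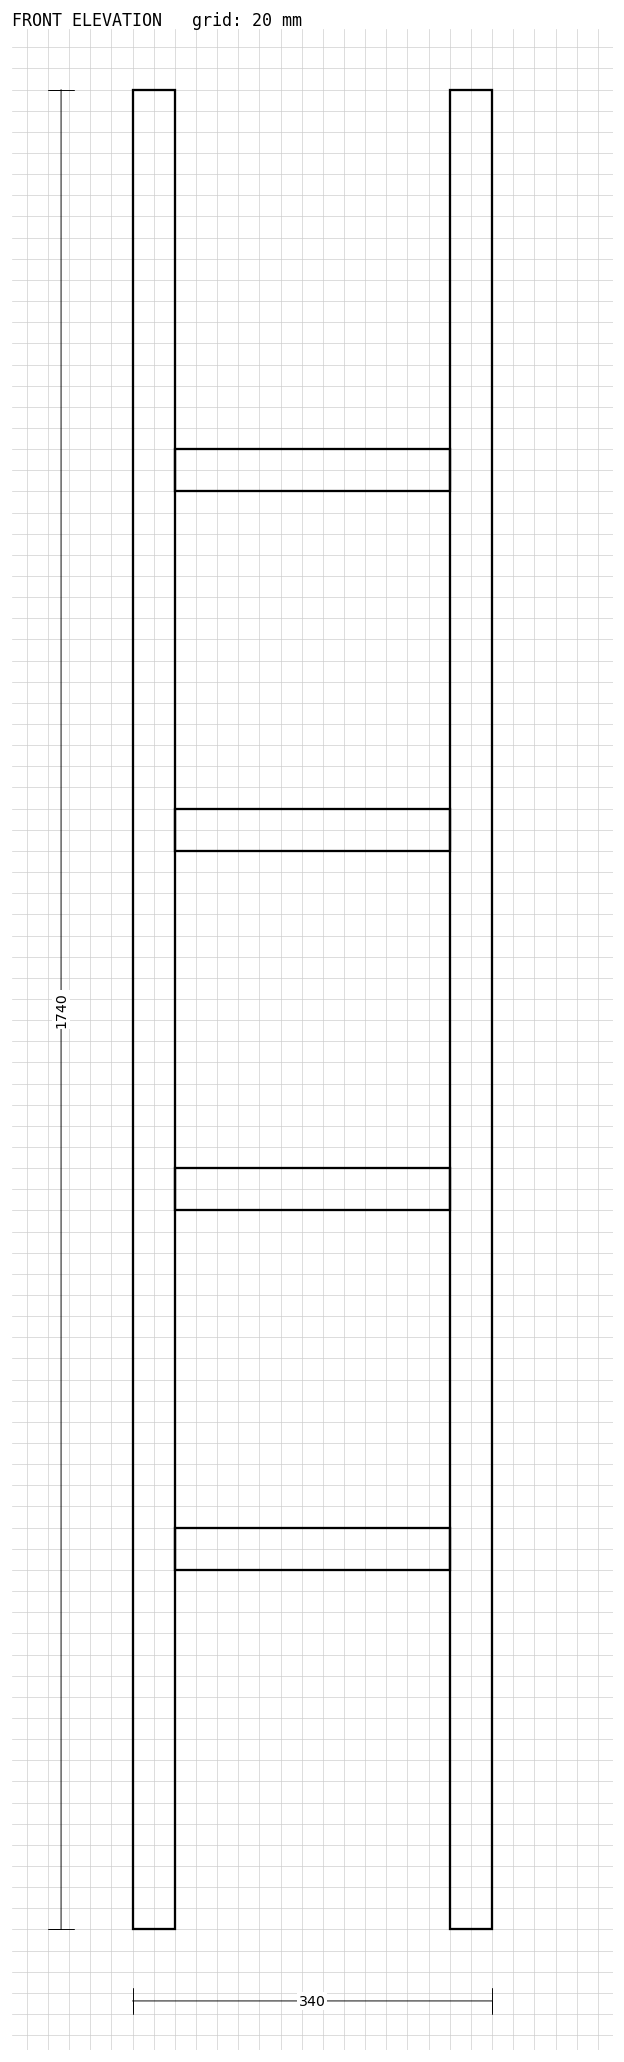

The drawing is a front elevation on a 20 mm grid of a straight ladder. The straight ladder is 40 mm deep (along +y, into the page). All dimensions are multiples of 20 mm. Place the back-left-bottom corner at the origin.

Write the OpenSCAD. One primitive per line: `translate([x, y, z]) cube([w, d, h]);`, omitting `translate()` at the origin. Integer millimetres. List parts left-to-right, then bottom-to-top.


cube([40, 40, 1740]);
translate([40, 0, 340]) cube([260, 40, 40]);
translate([40, 0, 680]) cube([260, 40, 40]);
translate([40, 0, 1020]) cube([260, 40, 40]);
translate([40, 0, 1360]) cube([260, 40, 40]);
translate([300, 0, 0]) cube([40, 40, 1740]);
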